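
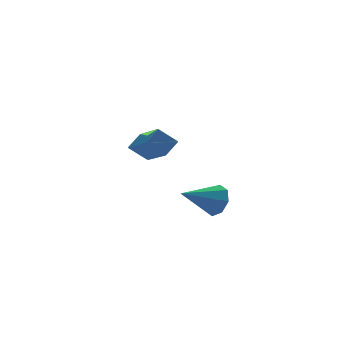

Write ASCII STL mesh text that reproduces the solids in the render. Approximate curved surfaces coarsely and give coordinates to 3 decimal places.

solid 
facet normal -0.741 0.164 0.651
outer loop
vertex -2.25 0.05 0.333
vertex -1.669 0.447 0.894
vertex -2.622 1.824 -0.537
endloop
endfacet
facet normal -0.645 -0.441 -0.624
outer loop
vertex -1.851 1.653 -1.214
vertex -2.25 0.05 0.333
vertex -2.622 1.824 -0.537
endloop
endfacet
facet normal -0.741 0.164 0.651
outer loop
vertex -2.622 1.824 -0.537
vertex -1.669 0.447 0.894
vertex -2.041 2.221 0.024
endloop
endfacet
facet normal -0.185 0.882 -0.433
outer loop
vertex -2.041 2.221 0.024
vertex -1.851 1.653 -1.214
vertex -2.622 1.824 -0.537
endloop
endfacet
facet normal 0.185 -0.882 0.433
outer loop
vertex -2.25 0.05 0.333
vertex -0.898 0.276 0.217
vertex -1.669 0.447 0.894
endloop
endfacet
facet normal -0.645 -0.441 -0.624
outer loop
vertex -1.479 -0.121 -0.344
vertex -2.25 0.05 0.333
vertex -1.851 1.653 -1.214
endloop
endfacet
facet normal 0.185 -0.882 0.433
outer loop
vertex -1.479 -0.121 -0.344
vertex -0.898 0.276 0.217
vertex -2.25 0.05 0.333
endloop
endfacet
facet normal 0.645 0.441 0.624
outer loop
vertex -1.669 0.447 0.894
vertex -0.898 0.276 0.217
vertex -2.041 2.221 0.024
endloop
endfacet
facet normal -0.185 0.882 -0.433
outer loop
vertex -1.27 2.05 -0.653
vertex -1.851 1.653 -1.214
vertex -2.041 2.221 0.024
endloop
endfacet
facet normal 0.645 0.441 0.624
outer loop
vertex -2.041 2.221 0.024
vertex -0.898 0.276 0.217
vertex -1.27 2.05 -0.653
endloop
endfacet
facet normal 0.741 -0.164 -0.651
outer loop
vertex -1.27 2.05 -0.653
vertex -1.479 -0.121 -0.344
vertex -1.851 1.653 -1.214
endloop
endfacet
facet normal 0.741 -0.164 -0.651
outer loop
vertex -0.898 0.276 0.217
vertex -1.479 -0.121 -0.344
vertex -1.27 2.05 -0.653
endloop
endfacet
facet normal 0.869 0.286 -0.403
outer loop
vertex 0.105 -3.842 -0.903
vertex -0.27 -3.57 -1.519
vertex -0.052 -3.277 -0.841
endloop
endfacet
facet normal 0.045 -0.097 0.994
outer loop
vertex 0.105 -3.842 -0.903
vertex -0.052 -3.277 -0.841
vertex -1.73 -4.05 -0.841
endloop
endfacet
facet normal 0.870 0.285 -0.403
outer loop
vertex -0.052 -3.277 -0.841
vertex -0.27 -3.57 -1.519
vertex -0.336 -2.884 -1.176
endloop
endfacet
facet normal -0.241 0.523 0.818
outer loop
vertex -0.052 -3.277 -0.841
vertex -0.336 -2.884 -1.176
vertex -1.73 -4.05 -0.841
endloop
endfacet
facet normal 0.869 0.286 -0.404
outer loop
vertex -0.336 -2.884 -1.176
vertex -0.27 -3.57 -1.519
vertex -0.582 -2.893 -1.711
endloop
endfacet
facet normal -0.583 0.771 0.255
outer loop
vertex -0.336 -2.884 -1.176
vertex -0.582 -2.893 -1.711
vertex -1.73 -4.05 -0.841
endloop
endfacet
facet normal 0.869 0.286 -0.404
outer loop
vertex -0.582 -2.893 -1.711
vertex -0.27 -3.57 -1.519
vertex -0.645 -3.299 -2.134
endloop
endfacet
facet normal -0.783 0.502 -0.366
outer loop
vertex -0.582 -2.893 -1.711
vertex -0.645 -3.299 -2.134
vertex -1.73 -4.05 -0.841
endloop
endfacet
facet normal 0.869 0.287 -0.403
outer loop
vertex -0.645 -3.299 -2.134
vertex -0.27 -3.57 -1.519
vertex -0.488 -3.863 -2.197
endloop
endfacet
facet normal -0.723 -0.125 -0.679
outer loop
vertex -0.645 -3.299 -2.134
vertex -0.488 -3.863 -2.197
vertex -1.73 -4.05 -0.841
endloop
endfacet
facet normal 0.870 0.285 -0.403
outer loop
vertex -0.488 -3.863 -2.197
vertex -0.27 -3.57 -1.519
vertex -0.204 -4.256 -1.862
endloop
endfacet
facet normal -0.437 -0.745 -0.503
outer loop
vertex -0.488 -3.863 -2.197
vertex -0.204 -4.256 -1.862
vertex -1.73 -4.05 -0.841
endloop
endfacet
facet normal 0.869 0.285 -0.404
outer loop
vertex -0.204 -4.256 -1.862
vertex -0.27 -3.57 -1.519
vertex 0.042 -4.247 -1.326
endloop
endfacet
facet normal -0.094 -0.994 0.060
outer loop
vertex -0.204 -4.256 -1.862
vertex 0.042 -4.247 -1.326
vertex -1.73 -4.05 -0.841
endloop
endfacet
facet normal 0.869 0.286 -0.403
outer loop
vertex 0.042 -4.247 -1.326
vertex -0.27 -3.57 -1.519
vertex 0.105 -3.842 -0.903
endloop
endfacet
facet normal 0.105 -0.726 0.680
outer loop
vertex 0.042 -4.247 -1.326
vertex 0.105 -3.842 -0.903
vertex -1.73 -4.05 -0.841
endloop
endfacet

endsolid


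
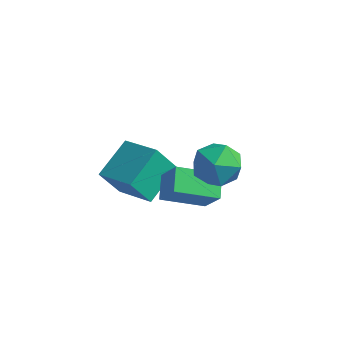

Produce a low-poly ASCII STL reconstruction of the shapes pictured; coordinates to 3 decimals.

solid 
facet normal -0.540 0.204 -0.816
outer loop
vertex 0.741 1.764 -1.992
vertex 2.311 2.942 -2.737
vertex 1.23 0.745 -2.57
endloop
endfacet
facet normal -0.748 -0.561 0.355
outer loop
vertex 2.149 0.398 -1.183
vertex 0.741 1.764 -1.992
vertex 1.23 0.745 -2.57
endloop
endfacet
facet normal -0.540 0.204 -0.816
outer loop
vertex 1.23 0.745 -2.57
vertex 2.311 2.942 -2.737
vertex 2.801 1.923 -3.316
endloop
endfacet
facet normal 0.385 -0.802 -0.456
outer loop
vertex 2.801 1.923 -3.316
vertex 2.149 0.398 -1.183
vertex 1.23 0.745 -2.57
endloop
endfacet
facet normal -0.385 0.802 0.456
outer loop
vertex 0.741 1.764 -1.992
vertex 3.23 2.595 -1.35
vertex 2.311 2.942 -2.737
endloop
endfacet
facet normal -0.748 -0.561 0.354
outer loop
vertex 1.659 1.417 -0.604
vertex 0.741 1.764 -1.992
vertex 2.149 0.398 -1.183
endloop
endfacet
facet normal -0.385 0.802 0.456
outer loop
vertex 1.659 1.417 -0.604
vertex 3.23 2.595 -1.35
vertex 0.741 1.764 -1.992
endloop
endfacet
facet normal 0.748 0.561 -0.355
outer loop
vertex 2.311 2.942 -2.737
vertex 3.23 2.595 -1.35
vertex 2.801 1.923 -3.316
endloop
endfacet
facet normal 0.386 -0.802 -0.456
outer loop
vertex 3.719 1.576 -1.928
vertex 2.149 0.398 -1.183
vertex 2.801 1.923 -3.316
endloop
endfacet
facet normal 0.748 0.560 -0.355
outer loop
vertex 2.801 1.923 -3.316
vertex 3.23 2.595 -1.35
vertex 3.719 1.576 -1.928
endloop
endfacet
facet normal 0.540 -0.204 0.816
outer loop
vertex 3.719 1.576 -1.928
vertex 1.659 1.417 -0.604
vertex 2.149 0.398 -1.183
endloop
endfacet
facet normal 0.540 -0.204 0.816
outer loop
vertex 3.23 2.595 -1.35
vertex 1.659 1.417 -0.604
vertex 3.719 1.576 -1.928
endloop
endfacet
facet normal -0.412 -0.336 0.847
outer loop
vertex -0.135 0.621 -2.108
vertex 0.051 2.551 -1.251
vertex -2.04 1.127 -2.834
endloop
endfacet
facet normal -0.088 -0.910 -0.404
outer loop
vertex -1.351 1.689 -4.249
vertex -0.135 0.621 -2.108
vertex -2.04 1.127 -2.834
endloop
endfacet
facet normal -0.413 -0.335 0.847
outer loop
vertex -2.04 1.127 -2.834
vertex 0.051 2.551 -1.251
vertex -1.853 3.058 -1.978
endloop
endfacet
facet normal -0.907 0.241 -0.346
outer loop
vertex -1.853 3.058 -1.978
vertex -1.351 1.689 -4.249
vertex -2.04 1.127 -2.834
endloop
endfacet
facet normal 0.907 -0.241 0.346
outer loop
vertex -0.135 0.621 -2.108
vertex 0.74 3.113 -2.666
vertex 0.051 2.551 -1.251
endloop
endfacet
facet normal -0.088 -0.910 -0.404
outer loop
vertex 0.553 1.182 -3.522
vertex -0.135 0.621 -2.108
vertex -1.351 1.689 -4.249
endloop
endfacet
facet normal 0.907 -0.241 0.346
outer loop
vertex 0.553 1.182 -3.522
vertex 0.74 3.113 -2.666
vertex -0.135 0.621 -2.108
endloop
endfacet
facet normal 0.088 0.910 0.404
outer loop
vertex 0.051 2.551 -1.251
vertex 0.74 3.113 -2.666
vertex -1.853 3.058 -1.978
endloop
endfacet
facet normal -0.907 0.241 -0.346
outer loop
vertex -1.165 3.619 -3.392
vertex -1.351 1.689 -4.249
vertex -1.853 3.058 -1.978
endloop
endfacet
facet normal 0.088 0.911 0.404
outer loop
vertex -1.853 3.058 -1.978
vertex 0.74 3.113 -2.666
vertex -1.165 3.619 -3.392
endloop
endfacet
facet normal 0.413 0.336 -0.847
outer loop
vertex -1.165 3.619 -3.392
vertex 0.553 1.182 -3.522
vertex -1.351 1.689 -4.249
endloop
endfacet
facet normal 0.412 0.336 -0.847
outer loop
vertex 0.74 3.113 -2.666
vertex 0.553 1.182 -3.522
vertex -1.165 3.619 -3.392
endloop
endfacet
facet normal -0.745 0.595 -0.302
outer loop
vertex 3.674 1.56 0.495
vertex 2.868 0.775 0.939
vertex 3.295 1.665 1.638
endloop
endfacet
facet normal -0.163 0.976 -0.144
outer loop
vertex 3.674 1.56 0.495
vertex 3.295 1.665 1.638
vertex 4.464 1.821 1.372
endloop
endfacet
facet normal 0.371 0.744 -0.556
outer loop
vertex 3.674 1.56 0.495
vertex 4.464 1.821 1.372
vertex 4.76 1.028 0.509
endloop
endfacet
facet normal 0.120 0.219 -0.968
outer loop
vertex 3.674 1.56 0.495
vertex 4.76 1.028 0.509
vertex 3.774 0.381 0.241
endloop
endfacet
facet normal -0.570 0.126 -0.812
outer loop
vertex 3.674 1.56 0.495
vertex 3.774 0.381 0.241
vertex 2.868 0.775 0.939
endloop
endfacet
facet normal 0.009 0.845 0.535
outer loop
vertex 4.464 1.821 1.372
vertex 3.295 1.665 1.638
vertex 4.146 1.199 2.359
endloop
endfacet
facet normal -0.933 0.227 0.280
outer loop
vertex 3.295 1.665 1.638
vertex 2.868 0.775 0.939
vertex 3.16 0.552 2.091
endloop
endfacet
facet normal -0.650 -0.531 -0.544
outer loop
vertex 2.868 0.775 0.939
vertex 3.774 0.381 0.241
vertex 3.456 -0.241 1.228
endloop
endfacet
facet normal 0.467 -0.381 -0.798
outer loop
vertex 3.774 0.381 0.241
vertex 4.76 1.028 0.509
vertex 4.625 -0.085 0.962
endloop
endfacet
facet normal 0.874 0.468 -0.131
outer loop
vertex 4.76 1.028 0.509
vertex 4.464 1.821 1.372
vertex 5.052 0.805 1.661
endloop
endfacet
facet normal -0.120 -0.219 0.968
outer loop
vertex 4.246 0.02 2.105
vertex 4.146 1.199 2.359
vertex 3.16 0.552 2.091
endloop
endfacet
facet normal -0.371 -0.744 0.556
outer loop
vertex 4.246 0.02 2.105
vertex 3.16 0.552 2.091
vertex 3.456 -0.241 1.228
endloop
endfacet
facet normal 0.163 -0.976 0.144
outer loop
vertex 4.246 0.02 2.105
vertex 3.456 -0.241 1.228
vertex 4.625 -0.085 0.962
endloop
endfacet
facet normal 0.745 -0.595 0.302
outer loop
vertex 4.246 0.02 2.105
vertex 4.625 -0.085 0.962
vertex 5.052 0.805 1.661
endloop
endfacet
facet normal 0.570 -0.126 0.812
outer loop
vertex 4.246 0.02 2.105
vertex 5.052 0.805 1.661
vertex 4.146 1.199 2.359
endloop
endfacet
facet normal -0.467 0.381 0.798
outer loop
vertex 3.16 0.552 2.091
vertex 4.146 1.199 2.359
vertex 3.295 1.665 1.638
endloop
endfacet
facet normal -0.874 -0.468 0.131
outer loop
vertex 3.456 -0.241 1.228
vertex 3.16 0.552 2.091
vertex 2.868 0.775 0.939
endloop
endfacet
facet normal -0.009 -0.845 -0.535
outer loop
vertex 4.625 -0.085 0.962
vertex 3.456 -0.241 1.228
vertex 3.774 0.381 0.241
endloop
endfacet
facet normal 0.933 -0.227 -0.280
outer loop
vertex 5.052 0.805 1.661
vertex 4.625 -0.085 0.962
vertex 4.76 1.028 0.509
endloop
endfacet
facet normal 0.650 0.531 0.544
outer loop
vertex 4.146 1.199 2.359
vertex 5.052 0.805 1.661
vertex 4.464 1.821 1.372
endloop
endfacet

endsolid


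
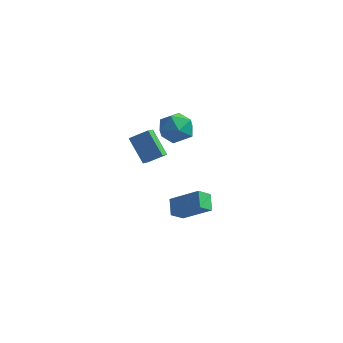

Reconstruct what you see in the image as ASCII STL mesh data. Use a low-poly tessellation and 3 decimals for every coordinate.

solid 
facet normal -0.451 -0.641 0.621
outer loop
vertex 2.635 -3.999 3.107
vertex 2.284 -3.255 3.621
vertex 1.175 -3.975 2.072
endloop
endfacet
facet normal 0.362 -0.768 -0.529
outer loop
vertex 1.576 -3.405 1.519
vertex 2.635 -3.999 3.107
vertex 1.175 -3.975 2.072
endloop
endfacet
facet normal -0.451 -0.641 0.621
outer loop
vertex 1.175 -3.975 2.072
vertex 2.284 -3.255 3.621
vertex 0.824 -3.231 2.585
endloop
endfacet
facet normal -0.816 0.013 -0.578
outer loop
vertex 0.824 -3.231 2.585
vertex 1.576 -3.405 1.519
vertex 1.175 -3.975 2.072
endloop
endfacet
facet normal 0.816 -0.014 0.578
outer loop
vertex 2.635 -3.999 3.107
vertex 2.685 -2.685 3.068
vertex 2.284 -3.255 3.621
endloop
endfacet
facet normal 0.363 -0.767 -0.529
outer loop
vertex 3.036 -3.429 2.555
vertex 2.635 -3.999 3.107
vertex 1.576 -3.405 1.519
endloop
endfacet
facet normal 0.816 -0.014 0.578
outer loop
vertex 3.036 -3.429 2.555
vertex 2.685 -2.685 3.068
vertex 2.635 -3.999 3.107
endloop
endfacet
facet normal -0.362 0.768 0.529
outer loop
vertex 2.284 -3.255 3.621
vertex 2.685 -2.685 3.068
vertex 0.824 -3.231 2.585
endloop
endfacet
facet normal -0.816 0.014 -0.578
outer loop
vertex 1.225 -2.661 2.033
vertex 1.576 -3.405 1.519
vertex 0.824 -3.231 2.585
endloop
endfacet
facet normal -0.362 0.767 0.529
outer loop
vertex 0.824 -3.231 2.585
vertex 2.685 -2.685 3.068
vertex 1.225 -2.661 2.033
endloop
endfacet
facet normal 0.451 0.641 -0.621
outer loop
vertex 1.225 -2.661 2.033
vertex 3.036 -3.429 2.555
vertex 1.576 -3.405 1.519
endloop
endfacet
facet normal 0.451 0.641 -0.621
outer loop
vertex 2.685 -2.685 3.068
vertex 3.036 -3.429 2.555
vertex 1.225 -2.661 2.033
endloop
endfacet
facet normal -0.610 0.394 0.688
outer loop
vertex -3.294 1.687 2.482
vertex -2.399 2.064 3.06
vertex -3.318 2.406 2.049
endloop
endfacet
facet normal -0.792 -0.334 -0.511
outer loop
vertex -2.281 1.736 0.88
vertex -3.294 1.687 2.482
vertex -3.318 2.406 2.049
endloop
endfacet
facet normal -0.610 0.395 0.688
outer loop
vertex -3.318 2.406 2.049
vertex -2.399 2.064 3.06
vertex -2.422 2.783 2.627
endloop
endfacet
facet normal -0.028 0.856 -0.516
outer loop
vertex -2.422 2.783 2.627
vertex -2.281 1.736 0.88
vertex -3.318 2.406 2.049
endloop
endfacet
facet normal 0.028 -0.856 0.516
outer loop
vertex -3.294 1.687 2.482
vertex -1.362 1.394 1.891
vertex -2.399 2.064 3.06
endloop
endfacet
facet normal -0.792 -0.333 -0.511
outer loop
vertex -2.258 1.017 1.313
vertex -3.294 1.687 2.482
vertex -2.281 1.736 0.88
endloop
endfacet
facet normal 0.028 -0.856 0.516
outer loop
vertex -2.258 1.017 1.313
vertex -1.362 1.394 1.891
vertex -3.294 1.687 2.482
endloop
endfacet
facet normal 0.792 0.333 0.511
outer loop
vertex -2.399 2.064 3.06
vertex -1.362 1.394 1.891
vertex -2.422 2.783 2.627
endloop
endfacet
facet normal -0.028 0.856 -0.516
outer loop
vertex -1.386 2.113 1.458
vertex -2.281 1.736 0.88
vertex -2.422 2.783 2.627
endloop
endfacet
facet normal 0.792 0.334 0.511
outer loop
vertex -2.422 2.783 2.627
vertex -1.362 1.394 1.891
vertex -1.386 2.113 1.458
endloop
endfacet
facet normal 0.610 -0.394 -0.687
outer loop
vertex -1.386 2.113 1.458
vertex -2.258 1.017 1.313
vertex -2.281 1.736 0.88
endloop
endfacet
facet normal 0.610 -0.394 -0.688
outer loop
vertex -1.362 1.394 1.891
vertex -2.258 1.017 1.313
vertex -1.386 2.113 1.458
endloop
endfacet
facet normal 0.135 0.360 0.923
outer loop
vertex -1.562 4.268 3.143
vertex -1.647 3.286 3.538
vertex -0.696 3.662 3.252
endloop
endfacet
facet normal 0.477 0.760 0.441
outer loop
vertex -1.562 4.268 3.143
vertex -0.696 3.662 3.252
vertex -0.826 4.251 2.377
endloop
endfacet
facet normal -0.006 1.000 -0.028
outer loop
vertex -1.562 4.268 3.143
vertex -0.826 4.251 2.377
vertex -1.857 4.238 2.123
endloop
endfacet
facet normal -0.645 0.747 0.164
outer loop
vertex -1.562 4.268 3.143
vertex -1.857 4.238 2.123
vertex -2.364 3.642 2.841
endloop
endfacet
facet normal -0.557 0.351 0.753
outer loop
vertex -1.562 4.268 3.143
vertex -2.364 3.642 2.841
vertex -1.647 3.286 3.538
endloop
endfacet
facet normal 0.936 0.341 0.091
outer loop
vertex -0.826 4.251 2.377
vertex -0.696 3.662 3.252
vertex -0.456 3.258 2.299
endloop
endfacet
facet normal 0.383 -0.307 0.871
outer loop
vertex -0.696 3.662 3.252
vertex -1.647 3.286 3.538
vertex -0.963 2.662 3.017
endloop
endfacet
facet normal -0.737 -0.321 0.594
outer loop
vertex -1.647 3.286 3.538
vertex -2.364 3.642 2.841
vertex -1.994 2.649 2.763
endloop
endfacet
facet normal -0.879 0.318 -0.356
outer loop
vertex -2.364 3.642 2.841
vertex -1.857 4.238 2.123
vertex -2.124 3.238 1.888
endloop
endfacet
facet normal 0.155 0.728 -0.668
outer loop
vertex -1.857 4.238 2.123
vertex -0.826 4.251 2.377
vertex -1.173 3.614 1.602
endloop
endfacet
facet normal 0.645 -0.747 -0.164
outer loop
vertex -1.258 2.632 1.997
vertex -0.456 3.258 2.299
vertex -0.963 2.662 3.017
endloop
endfacet
facet normal 0.006 -1.000 0.028
outer loop
vertex -1.258 2.632 1.997
vertex -0.963 2.662 3.017
vertex -1.994 2.649 2.763
endloop
endfacet
facet normal -0.477 -0.760 -0.441
outer loop
vertex -1.258 2.632 1.997
vertex -1.994 2.649 2.763
vertex -2.124 3.238 1.888
endloop
endfacet
facet normal -0.135 -0.360 -0.923
outer loop
vertex -1.258 2.632 1.997
vertex -2.124 3.238 1.888
vertex -1.173 3.614 1.602
endloop
endfacet
facet normal 0.557 -0.351 -0.753
outer loop
vertex -1.258 2.632 1.997
vertex -1.173 3.614 1.602
vertex -0.456 3.258 2.299
endloop
endfacet
facet normal 0.879 -0.318 0.356
outer loop
vertex -0.963 2.662 3.017
vertex -0.456 3.258 2.299
vertex -0.696 3.662 3.252
endloop
endfacet
facet normal -0.155 -0.728 0.668
outer loop
vertex -1.994 2.649 2.763
vertex -0.963 2.662 3.017
vertex -1.647 3.286 3.538
endloop
endfacet
facet normal -0.936 -0.341 -0.091
outer loop
vertex -2.124 3.238 1.888
vertex -1.994 2.649 2.763
vertex -2.364 3.642 2.841
endloop
endfacet
facet normal -0.383 0.307 -0.871
outer loop
vertex -1.173 3.614 1.602
vertex -2.124 3.238 1.888
vertex -1.857 4.238 2.123
endloop
endfacet
facet normal 0.737 0.321 -0.594
outer loop
vertex -0.456 3.258 2.299
vertex -1.173 3.614 1.602
vertex -0.826 4.251 2.377
endloop
endfacet

endsolid


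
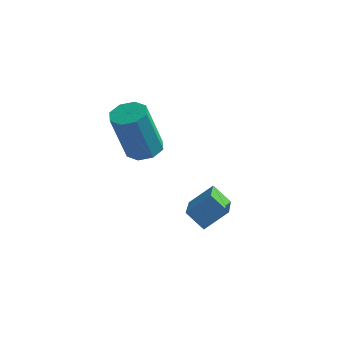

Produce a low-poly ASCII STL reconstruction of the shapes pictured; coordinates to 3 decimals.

solid 
facet normal 0.166 0.257 -0.952
outer loop
vertex -3.029 4.277 -0.056
vertex -3.457 3.779 -0.265
vertex -3.528 4.444 -0.098
endloop
endfacet
facet normal 0.281 0.913 0.295
outer loop
vertex -3.029 4.277 -0.056
vertex -3.528 4.444 -0.098
vertex -3.374 3.74 1.934
endloop
endfacet
facet normal 0.280 0.913 0.295
outer loop
vertex -3.374 3.74 1.934
vertex -3.528 4.444 -0.098
vertex -3.874 3.907 1.892
endloop
endfacet
facet normal -0.166 -0.256 0.952
outer loop
vertex -3.374 3.74 1.934
vertex -3.874 3.907 1.892
vertex -3.803 3.241 1.725
endloop
endfacet
facet normal 0.164 0.257 -0.952
outer loop
vertex -3.528 4.444 -0.098
vertex -3.457 3.779 -0.265
vertex -3.986 4.221 -0.237
endloop
endfacet
facet normal -0.470 0.869 0.153
outer loop
vertex -3.528 4.444 -0.098
vertex -3.986 4.221 -0.237
vertex -3.874 3.907 1.892
endloop
endfacet
facet normal -0.470 0.869 0.153
outer loop
vertex -3.874 3.907 1.892
vertex -3.986 4.221 -0.237
vertex -4.332 3.684 1.753
endloop
endfacet
facet normal -0.164 -0.256 0.953
outer loop
vertex -3.874 3.907 1.892
vertex -4.332 3.684 1.753
vertex -3.803 3.241 1.725
endloop
endfacet
facet normal 0.165 0.258 -0.952
outer loop
vertex -3.986 4.221 -0.237
vertex -3.457 3.779 -0.265
vertex -4.134 3.739 -0.393
endloop
endfacet
facet normal -0.945 0.316 -0.079
outer loop
vertex -3.986 4.221 -0.237
vertex -4.134 3.739 -0.393
vertex -4.332 3.684 1.753
endloop
endfacet
facet normal -0.945 0.316 -0.079
outer loop
vertex -4.332 3.684 1.753
vertex -4.134 3.739 -0.393
vertex -4.48 3.202 1.597
endloop
endfacet
facet normal -0.165 -0.257 0.952
outer loop
vertex -4.332 3.684 1.753
vertex -4.48 3.202 1.597
vertex -3.803 3.241 1.725
endloop
endfacet
facet normal 0.165 0.257 -0.952
outer loop
vertex -4.134 3.739 -0.393
vertex -3.457 3.779 -0.265
vertex -3.886 3.28 -0.474
endloop
endfacet
facet normal -0.867 -0.422 -0.265
outer loop
vertex -4.134 3.739 -0.393
vertex -3.886 3.28 -0.474
vertex -4.48 3.202 1.597
endloop
endfacet
facet normal -0.866 -0.423 -0.264
outer loop
vertex -4.48 3.202 1.597
vertex -3.886 3.28 -0.474
vertex -4.231 2.743 1.516
endloop
endfacet
facet normal -0.165 -0.258 0.952
outer loop
vertex -4.48 3.202 1.597
vertex -4.231 2.743 1.516
vertex -3.803 3.241 1.725
endloop
endfacet
facet normal 0.166 0.256 -0.952
outer loop
vertex -3.886 3.28 -0.474
vertex -3.457 3.779 -0.265
vertex -3.386 3.113 -0.432
endloop
endfacet
facet normal -0.280 -0.913 -0.295
outer loop
vertex -3.886 3.28 -0.474
vertex -3.386 3.113 -0.432
vertex -4.231 2.743 1.516
endloop
endfacet
facet normal -0.281 -0.913 -0.295
outer loop
vertex -4.231 2.743 1.516
vertex -3.386 3.113 -0.432
vertex -3.732 2.576 1.558
endloop
endfacet
facet normal -0.166 -0.257 0.952
outer loop
vertex -4.231 2.743 1.516
vertex -3.732 2.576 1.558
vertex -3.803 3.241 1.725
endloop
endfacet
facet normal 0.164 0.256 -0.953
outer loop
vertex -3.386 3.113 -0.432
vertex -3.457 3.779 -0.265
vertex -2.928 3.336 -0.293
endloop
endfacet
facet normal 0.470 -0.869 -0.153
outer loop
vertex -3.386 3.113 -0.432
vertex -2.928 3.336 -0.293
vertex -3.732 2.576 1.558
endloop
endfacet
facet normal 0.470 -0.869 -0.153
outer loop
vertex -3.732 2.576 1.558
vertex -2.928 3.336 -0.293
vertex -3.274 2.799 1.697
endloop
endfacet
facet normal -0.164 -0.257 0.952
outer loop
vertex -3.732 2.576 1.558
vertex -3.274 2.799 1.697
vertex -3.803 3.241 1.725
endloop
endfacet
facet normal 0.165 0.257 -0.952
outer loop
vertex -2.928 3.336 -0.293
vertex -3.457 3.779 -0.265
vertex -2.78 3.818 -0.137
endloop
endfacet
facet normal 0.945 -0.316 0.079
outer loop
vertex -2.928 3.336 -0.293
vertex -2.78 3.818 -0.137
vertex -3.274 2.799 1.697
endloop
endfacet
facet normal 0.945 -0.316 0.079
outer loop
vertex -3.274 2.799 1.697
vertex -2.78 3.818 -0.137
vertex -3.126 3.281 1.853
endloop
endfacet
facet normal -0.165 -0.258 0.952
outer loop
vertex -3.274 2.799 1.697
vertex -3.126 3.281 1.853
vertex -3.803 3.241 1.725
endloop
endfacet
facet normal 0.165 0.258 -0.952
outer loop
vertex -2.78 3.818 -0.137
vertex -3.457 3.779 -0.265
vertex -3.029 4.277 -0.056
endloop
endfacet
facet normal 0.866 0.423 0.265
outer loop
vertex -2.78 3.818 -0.137
vertex -3.029 4.277 -0.056
vertex -3.126 3.281 1.853
endloop
endfacet
facet normal 0.867 0.422 0.264
outer loop
vertex -3.126 3.281 1.853
vertex -3.029 4.277 -0.056
vertex -3.374 3.74 1.934
endloop
endfacet
facet normal -0.165 -0.257 0.952
outer loop
vertex -3.126 3.281 1.853
vertex -3.374 3.74 1.934
vertex -3.803 3.241 1.725
endloop
endfacet
facet normal -0.737 0.022 0.676
outer loop
vertex -1.488 2.849 -2.36
vertex -0.828 3.423 -1.66
vertex -2.15 4.557 -3.138
endloop
endfacet
facet normal -0.589 -0.513 -0.625
outer loop
vertex -1.472 4.537 -3.76
vertex -1.488 2.849 -2.36
vertex -2.15 4.557 -3.138
endloop
endfacet
facet normal -0.737 0.022 0.676
outer loop
vertex -2.15 4.557 -3.138
vertex -0.828 3.423 -1.66
vertex -1.49 5.131 -2.438
endloop
endfacet
facet normal -0.333 0.858 -0.390
outer loop
vertex -1.49 5.131 -2.438
vertex -1.472 4.537 -3.76
vertex -2.15 4.557 -3.138
endloop
endfacet
facet normal 0.333 -0.858 0.390
outer loop
vertex -1.488 2.849 -2.36
vertex -0.15 3.403 -2.282
vertex -0.828 3.423 -1.66
endloop
endfacet
facet normal -0.589 -0.513 -0.625
outer loop
vertex -0.81 2.829 -2.982
vertex -1.488 2.849 -2.36
vertex -1.472 4.537 -3.76
endloop
endfacet
facet normal 0.333 -0.858 0.390
outer loop
vertex -0.81 2.829 -2.982
vertex -0.15 3.403 -2.282
vertex -1.488 2.849 -2.36
endloop
endfacet
facet normal 0.589 0.513 0.625
outer loop
vertex -0.828 3.423 -1.66
vertex -0.15 3.403 -2.282
vertex -1.49 5.131 -2.438
endloop
endfacet
facet normal -0.333 0.858 -0.390
outer loop
vertex -0.812 5.111 -3.06
vertex -1.472 4.537 -3.76
vertex -1.49 5.131 -2.438
endloop
endfacet
facet normal 0.589 0.513 0.625
outer loop
vertex -1.49 5.131 -2.438
vertex -0.15 3.403 -2.282
vertex -0.812 5.111 -3.06
endloop
endfacet
facet normal 0.737 -0.022 -0.676
outer loop
vertex -0.812 5.111 -3.06
vertex -0.81 2.829 -2.982
vertex -1.472 4.537 -3.76
endloop
endfacet
facet normal 0.737 -0.022 -0.676
outer loop
vertex -0.15 3.403 -2.282
vertex -0.81 2.829 -2.982
vertex -0.812 5.111 -3.06
endloop
endfacet

endsolid


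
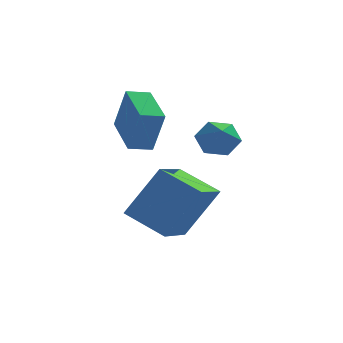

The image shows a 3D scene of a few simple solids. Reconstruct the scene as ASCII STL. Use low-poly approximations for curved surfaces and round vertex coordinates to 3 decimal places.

solid 
facet normal -0.526 -0.113 -0.843
outer loop
vertex -1.204 -0.324 -3.614
vertex -0.535 1.313 -4.252
vertex 0.078 -1.118 -4.308
endloop
endfacet
facet normal -0.356 -0.871 0.339
outer loop
vertex 1.215 -0.873 -2.488
vertex -1.204 -0.324 -3.614
vertex 0.078 -1.118 -4.308
endloop
endfacet
facet normal -0.526 -0.113 -0.843
outer loop
vertex 0.078 -1.118 -4.308
vertex -0.535 1.313 -4.252
vertex 0.747 0.519 -4.946
endloop
endfacet
facet normal 0.772 -0.478 -0.418
outer loop
vertex 0.747 0.519 -4.946
vertex 1.215 -0.873 -2.488
vertex 0.078 -1.118 -4.308
endloop
endfacet
facet normal -0.772 0.478 0.418
outer loop
vertex -1.204 -0.324 -3.614
vertex 0.602 1.558 -2.432
vertex -0.535 1.313 -4.252
endloop
endfacet
facet normal -0.356 -0.871 0.339
outer loop
vertex -0.067 -0.079 -1.794
vertex -1.204 -0.324 -3.614
vertex 1.215 -0.873 -2.488
endloop
endfacet
facet normal -0.772 0.478 0.418
outer loop
vertex -0.067 -0.079 -1.794
vertex 0.602 1.558 -2.432
vertex -1.204 -0.324 -3.614
endloop
endfacet
facet normal 0.356 0.871 -0.339
outer loop
vertex -0.535 1.313 -4.252
vertex 0.602 1.558 -2.432
vertex 0.747 0.519 -4.946
endloop
endfacet
facet normal 0.772 -0.478 -0.418
outer loop
vertex 1.884 0.764 -3.126
vertex 1.215 -0.873 -2.488
vertex 0.747 0.519 -4.946
endloop
endfacet
facet normal 0.356 0.871 -0.339
outer loop
vertex 0.747 0.519 -4.946
vertex 0.602 1.558 -2.432
vertex 1.884 0.764 -3.126
endloop
endfacet
facet normal 0.526 0.113 0.843
outer loop
vertex 1.884 0.764 -3.126
vertex -0.067 -0.079 -1.794
vertex 1.215 -0.873 -2.488
endloop
endfacet
facet normal 0.526 0.113 0.843
outer loop
vertex 0.602 1.558 -2.432
vertex -0.067 -0.079 -1.794
vertex 1.884 0.764 -3.126
endloop
endfacet
facet normal -0.057 0.847 -0.529
outer loop
vertex 2.053 -0.468 -1.06
vertex 1.761 -0.116 -0.465
vertex 2.504 -0.129 -0.566
endloop
endfacet
facet normal 0.745 -0.615 -0.258
outer loop
vertex 2.053 -0.468 -1.06
vertex 2.504 -0.129 -0.566
vertex 1.839 -1.284 0.265
endloop
endfacet
facet normal -0.057 0.847 -0.529
outer loop
vertex 2.504 -0.129 -0.566
vertex 1.761 -0.116 -0.465
vertex 2.213 0.223 0.029
endloop
endfacet
facet normal 0.856 -0.134 0.498
outer loop
vertex 2.504 -0.129 -0.566
vertex 2.213 0.223 0.029
vertex 1.839 -1.284 0.265
endloop
endfacet
facet normal -0.056 0.847 -0.529
outer loop
vertex 2.213 0.223 0.029
vertex 1.761 -0.116 -0.465
vertex 1.47 0.236 0.129
endloop
endfacet
facet normal 0.134 0.121 0.984
outer loop
vertex 2.213 0.223 0.029
vertex 1.47 0.236 0.129
vertex 1.839 -1.284 0.265
endloop
endfacet
facet normal -0.055 0.847 -0.529
outer loop
vertex 1.47 0.236 0.129
vertex 1.761 -0.116 -0.465
vertex 1.018 -0.102 -0.365
endloop
endfacet
facet normal -0.697 -0.106 0.710
outer loop
vertex 1.47 0.236 0.129
vertex 1.018 -0.102 -0.365
vertex 1.839 -1.284 0.265
endloop
endfacet
facet normal -0.055 0.846 -0.530
outer loop
vertex 1.018 -0.102 -0.365
vertex 1.761 -0.116 -0.465
vertex 1.31 -0.455 -0.959
endloop
endfacet
facet normal -0.808 -0.587 -0.048
outer loop
vertex 1.018 -0.102 -0.365
vertex 1.31 -0.455 -0.959
vertex 1.839 -1.284 0.265
endloop
endfacet
facet normal -0.057 0.847 -0.529
outer loop
vertex 1.31 -0.455 -0.959
vertex 1.761 -0.116 -0.465
vertex 2.053 -0.468 -1.06
endloop
endfacet
facet normal -0.087 -0.842 -0.533
outer loop
vertex 1.31 -0.455 -0.959
vertex 2.053 -0.468 -1.06
vertex 1.839 -1.284 0.265
endloop
endfacet
facet normal -0.938 -0.302 0.172
outer loop
vertex -0.679 1.582 -0.029
vertex -1.152 3.334 0.463
vertex -1.084 1.924 -1.634
endloop
endfacet
facet normal 0.251 -0.932 -0.262
outer loop
vertex -0.268 2.186 -1.783
vertex -0.679 1.582 -0.029
vertex -1.084 1.924 -1.634
endloop
endfacet
facet normal -0.938 -0.302 0.172
outer loop
vertex -1.084 1.924 -1.634
vertex -1.152 3.334 0.463
vertex -1.557 3.676 -1.141
endloop
endfacet
facet normal -0.239 0.203 -0.950
outer loop
vertex -1.557 3.676 -1.141
vertex -0.268 2.186 -1.783
vertex -1.084 1.924 -1.634
endloop
endfacet
facet normal 0.238 -0.202 0.950
outer loop
vertex -0.679 1.582 -0.029
vertex -0.336 3.596 0.314
vertex -1.152 3.334 0.463
endloop
endfacet
facet normal 0.251 -0.932 -0.262
outer loop
vertex 0.137 1.844 -0.179
vertex -0.679 1.582 -0.029
vertex -0.268 2.186 -1.783
endloop
endfacet
facet normal 0.240 -0.203 0.950
outer loop
vertex 0.137 1.844 -0.179
vertex -0.336 3.596 0.314
vertex -0.679 1.582 -0.029
endloop
endfacet
facet normal -0.251 0.932 0.262
outer loop
vertex -1.152 3.334 0.463
vertex -0.336 3.596 0.314
vertex -1.557 3.676 -1.141
endloop
endfacet
facet normal -0.239 0.202 -0.950
outer loop
vertex -0.741 3.938 -1.291
vertex -0.268 2.186 -1.783
vertex -1.557 3.676 -1.141
endloop
endfacet
facet normal -0.251 0.932 0.262
outer loop
vertex -1.557 3.676 -1.141
vertex -0.336 3.596 0.314
vertex -0.741 3.938 -1.291
endloop
endfacet
facet normal 0.938 0.302 -0.172
outer loop
vertex -0.741 3.938 -1.291
vertex 0.137 1.844 -0.179
vertex -0.268 2.186 -1.783
endloop
endfacet
facet normal 0.938 0.302 -0.172
outer loop
vertex -0.336 3.596 0.314
vertex 0.137 1.844 -0.179
vertex -0.741 3.938 -1.291
endloop
endfacet

endsolid


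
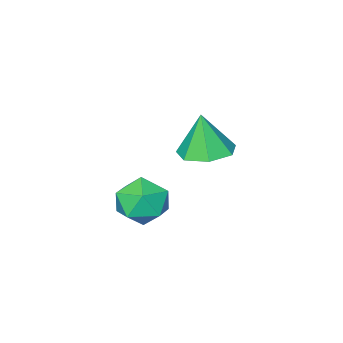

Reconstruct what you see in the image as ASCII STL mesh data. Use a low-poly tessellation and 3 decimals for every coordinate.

solid 
facet normal -0.028 0.158 -0.987
outer loop
vertex 1.785 -1.743 -0.539
vertex 0.951 -1.843 -0.531
vertex 1.395 -1.137 -0.431
endloop
endfacet
facet normal 0.751 0.388 0.533
outer loop
vertex 1.785 -1.743 -0.539
vertex 1.395 -1.137 -0.431
vertex 0.989 -2.057 0.811
endloop
endfacet
facet normal -0.027 0.157 -0.987
outer loop
vertex 1.395 -1.137 -0.431
vertex 0.951 -1.843 -0.531
vertex 0.671 -1.062 -0.399
endloop
endfacet
facet normal 0.108 0.782 0.614
outer loop
vertex 1.395 -1.137 -0.431
vertex 0.671 -1.062 -0.399
vertex 0.989 -2.057 0.811
endloop
endfacet
facet normal -0.028 0.157 -0.987
outer loop
vertex 0.671 -1.062 -0.399
vertex 0.951 -1.843 -0.531
vertex 0.158 -1.576 -0.466
endloop
endfacet
facet normal -0.607 0.528 0.594
outer loop
vertex 0.671 -1.062 -0.399
vertex 0.158 -1.576 -0.466
vertex 0.989 -2.057 0.811
endloop
endfacet
facet normal -0.028 0.158 -0.987
outer loop
vertex 0.158 -1.576 -0.466
vertex 0.951 -1.843 -0.531
vertex 0.242 -2.29 -0.583
endloop
endfacet
facet normal -0.854 -0.180 0.488
outer loop
vertex 0.158 -1.576 -0.466
vertex 0.242 -2.29 -0.583
vertex 0.989 -2.057 0.811
endloop
endfacet
facet normal -0.027 0.157 -0.987
outer loop
vertex 0.242 -2.29 -0.583
vertex 0.951 -1.843 -0.531
vertex 0.86 -2.668 -0.66
endloop
endfacet
facet normal -0.449 -0.811 0.376
outer loop
vertex 0.242 -2.29 -0.583
vertex 0.86 -2.668 -0.66
vertex 0.989 -2.057 0.811
endloop
endfacet
facet normal -0.028 0.157 -0.987
outer loop
vertex 0.86 -2.668 -0.66
vertex 0.951 -1.843 -0.531
vertex 1.547 -2.425 -0.641
endloop
endfacet
facet normal 0.305 -0.889 0.342
outer loop
vertex 0.86 -2.668 -0.66
vertex 1.547 -2.425 -0.641
vertex 0.989 -2.057 0.811
endloop
endfacet
facet normal -0.028 0.158 -0.987
outer loop
vertex 1.547 -2.425 -0.641
vertex 0.951 -1.843 -0.531
vertex 1.785 -1.743 -0.539
endloop
endfacet
facet normal 0.839 -0.355 0.412
outer loop
vertex 1.547 -2.425 -0.641
vertex 1.785 -1.743 -0.539
vertex 0.989 -2.057 0.811
endloop
endfacet
facet normal -0.712 -0.067 0.699
outer loop
vertex 3.369 -0.257 -0.331
vertex 3.178 -1.02 -0.598
vertex 3.751 -0.918 -0.005
endloop
endfacet
facet normal -0.178 0.351 0.919
outer loop
vertex 3.369 -0.257 -0.331
vertex 3.751 -0.918 -0.005
vertex 4.186 -0.234 -0.182
endloop
endfacet
facet normal -0.107 0.886 0.452
outer loop
vertex 3.369 -0.257 -0.331
vertex 4.186 -0.234 -0.182
vertex 3.883 0.088 -0.885
endloop
endfacet
facet normal -0.598 0.799 -0.058
outer loop
vertex 3.369 -0.257 -0.331
vertex 3.883 0.088 -0.885
vertex 3.26 -0.397 -1.142
endloop
endfacet
facet normal -0.973 0.211 0.094
outer loop
vertex 3.369 -0.257 -0.331
vertex 3.26 -0.397 -1.142
vertex 3.178 -1.02 -0.598
endloop
endfacet
facet normal 0.424 -0.035 0.905
outer loop
vertex 4.186 -0.234 -0.182
vertex 3.751 -0.918 -0.005
vertex 4.5 -0.983 -0.358
endloop
endfacet
facet normal -0.442 -0.710 0.549
outer loop
vertex 3.751 -0.918 -0.005
vertex 3.178 -1.02 -0.598
vertex 3.877 -1.468 -0.615
endloop
endfacet
facet normal -0.864 -0.261 -0.430
outer loop
vertex 3.178 -1.02 -0.598
vertex 3.26 -0.397 -1.142
vertex 3.574 -1.146 -1.318
endloop
endfacet
facet normal -0.259 0.690 -0.676
outer loop
vertex 3.26 -0.397 -1.142
vertex 3.883 0.088 -0.885
vertex 4.009 -0.462 -1.495
endloop
endfacet
facet normal 0.536 0.831 0.149
outer loop
vertex 3.883 0.088 -0.885
vertex 4.186 -0.234 -0.182
vertex 4.582 -0.36 -0.902
endloop
endfacet
facet normal 0.598 -0.799 0.058
outer loop
vertex 4.391 -1.123 -1.169
vertex 4.5 -0.983 -0.358
vertex 3.877 -1.468 -0.615
endloop
endfacet
facet normal 0.107 -0.886 -0.452
outer loop
vertex 4.391 -1.123 -1.169
vertex 3.877 -1.468 -0.615
vertex 3.574 -1.146 -1.318
endloop
endfacet
facet normal 0.178 -0.351 -0.919
outer loop
vertex 4.391 -1.123 -1.169
vertex 3.574 -1.146 -1.318
vertex 4.009 -0.462 -1.495
endloop
endfacet
facet normal 0.712 0.067 -0.699
outer loop
vertex 4.391 -1.123 -1.169
vertex 4.009 -0.462 -1.495
vertex 4.582 -0.36 -0.902
endloop
endfacet
facet normal 0.973 -0.211 -0.094
outer loop
vertex 4.391 -1.123 -1.169
vertex 4.582 -0.36 -0.902
vertex 4.5 -0.983 -0.358
endloop
endfacet
facet normal 0.259 -0.690 0.676
outer loop
vertex 3.877 -1.468 -0.615
vertex 4.5 -0.983 -0.358
vertex 3.751 -0.918 -0.005
endloop
endfacet
facet normal -0.536 -0.831 -0.149
outer loop
vertex 3.574 -1.146 -1.318
vertex 3.877 -1.468 -0.615
vertex 3.178 -1.02 -0.598
endloop
endfacet
facet normal -0.424 0.035 -0.905
outer loop
vertex 4.009 -0.462 -1.495
vertex 3.574 -1.146 -1.318
vertex 3.26 -0.397 -1.142
endloop
endfacet
facet normal 0.442 0.710 -0.549
outer loop
vertex 4.582 -0.36 -0.902
vertex 4.009 -0.462 -1.495
vertex 3.883 0.088 -0.885
endloop
endfacet
facet normal 0.864 0.261 0.430
outer loop
vertex 4.5 -0.983 -0.358
vertex 4.582 -0.36 -0.902
vertex 4.186 -0.234 -0.182
endloop
endfacet

endsolid


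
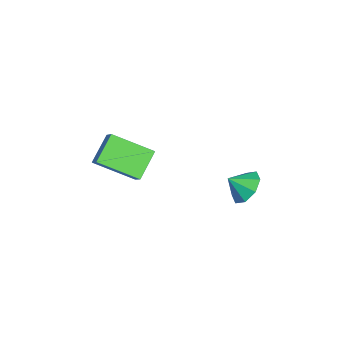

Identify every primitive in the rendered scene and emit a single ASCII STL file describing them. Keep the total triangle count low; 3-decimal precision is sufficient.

solid 
facet normal -0.688 -0.176 -0.704
outer loop
vertex 2.788 -1.965 0.279
vertex 1.766 -1.32 1.117
vertex 3.203 -0.211 -0.564
endloop
endfacet
facet normal 0.694 -0.439 -0.571
outer loop
vertex 3.954 -0.02 0.203
vertex 2.788 -1.965 0.279
vertex 3.203 -0.211 -0.564
endloop
endfacet
facet normal -0.688 -0.175 -0.704
outer loop
vertex 3.203 -0.211 -0.564
vertex 1.766 -1.32 1.117
vertex 2.182 0.434 0.274
endloop
endfacet
facet normal 0.209 0.881 -0.424
outer loop
vertex 2.182 0.434 0.274
vertex 3.954 -0.02 0.203
vertex 3.203 -0.211 -0.564
endloop
endfacet
facet normal -0.209 -0.881 0.424
outer loop
vertex 2.788 -1.965 0.279
vertex 2.517 -1.129 1.884
vertex 1.766 -1.32 1.117
endloop
endfacet
facet normal 0.695 -0.439 -0.570
outer loop
vertex 3.538 -1.774 1.046
vertex 2.788 -1.965 0.279
vertex 3.954 -0.02 0.203
endloop
endfacet
facet normal -0.209 -0.881 0.424
outer loop
vertex 3.538 -1.774 1.046
vertex 2.517 -1.129 1.884
vertex 2.788 -1.965 0.279
endloop
endfacet
facet normal -0.694 0.439 0.570
outer loop
vertex 1.766 -1.32 1.117
vertex 2.517 -1.129 1.884
vertex 2.182 0.434 0.274
endloop
endfacet
facet normal 0.209 0.881 -0.424
outer loop
vertex 2.932 0.625 1.041
vertex 3.954 -0.02 0.203
vertex 2.182 0.434 0.274
endloop
endfacet
facet normal -0.695 0.438 0.570
outer loop
vertex 2.182 0.434 0.274
vertex 2.517 -1.129 1.884
vertex 2.932 0.625 1.041
endloop
endfacet
facet normal 0.688 0.175 0.704
outer loop
vertex 2.932 0.625 1.041
vertex 3.538 -1.774 1.046
vertex 3.954 -0.02 0.203
endloop
endfacet
facet normal 0.688 0.175 0.704
outer loop
vertex 2.517 -1.129 1.884
vertex 3.538 -1.774 1.046
vertex 2.932 0.625 1.041
endloop
endfacet
facet normal 0.016 0.765 -0.644
outer loop
vertex 3.872 4.697 -1.009
vertex 3.148 4.373 -1.412
vertex 3.294 4.936 -0.739
endloop
endfacet
facet normal 0.399 -0.069 0.914
outer loop
vertex 3.872 4.697 -1.009
vertex 3.294 4.936 -0.739
vertex 3.132 3.607 -0.768
endloop
endfacet
facet normal 0.015 0.765 -0.644
outer loop
vertex 3.294 4.936 -0.739
vertex 3.148 4.373 -1.412
vertex 2.631 4.845 -0.863
endloop
endfacet
facet normal -0.184 0.001 0.983
outer loop
vertex 3.294 4.936 -0.739
vertex 2.631 4.845 -0.863
vertex 3.132 3.607 -0.768
endloop
endfacet
facet normal 0.015 0.765 -0.644
outer loop
vertex 2.631 4.845 -0.863
vertex 3.148 4.373 -1.412
vertex 2.27 4.477 -1.309
endloop
endfacet
facet normal -0.665 -0.214 0.715
outer loop
vertex 2.631 4.845 -0.863
vertex 2.27 4.477 -1.309
vertex 3.132 3.607 -0.768
endloop
endfacet
facet normal 0.015 0.765 -0.644
outer loop
vertex 2.27 4.477 -1.309
vertex 3.148 4.373 -1.412
vertex 2.424 4.048 -1.815
endloop
endfacet
facet normal -0.762 -0.589 0.267
outer loop
vertex 2.27 4.477 -1.309
vertex 2.424 4.048 -1.815
vertex 3.132 3.607 -0.768
endloop
endfacet
facet normal 0.015 0.765 -0.644
outer loop
vertex 2.424 4.048 -1.815
vertex 3.148 4.373 -1.412
vertex 3.001 3.809 -2.085
endloop
endfacet
facet normal -0.419 -0.903 -0.097
outer loop
vertex 2.424 4.048 -1.815
vertex 3.001 3.809 -2.085
vertex 3.132 3.607 -0.768
endloop
endfacet
facet normal 0.016 0.765 -0.644
outer loop
vertex 3.001 3.809 -2.085
vertex 3.148 4.373 -1.412
vertex 3.665 3.9 -1.961
endloop
endfacet
facet normal 0.164 -0.972 -0.165
outer loop
vertex 3.001 3.809 -2.085
vertex 3.665 3.9 -1.961
vertex 3.132 3.607 -0.768
endloop
endfacet
facet normal 0.016 0.765 -0.644
outer loop
vertex 3.665 3.9 -1.961
vertex 3.148 4.373 -1.412
vertex 4.026 4.268 -1.515
endloop
endfacet
facet normal 0.645 -0.757 0.102
outer loop
vertex 3.665 3.9 -1.961
vertex 4.026 4.268 -1.515
vertex 3.132 3.607 -0.768
endloop
endfacet
facet normal 0.016 0.765 -0.644
outer loop
vertex 4.026 4.268 -1.515
vertex 3.148 4.373 -1.412
vertex 3.872 4.697 -1.009
endloop
endfacet
facet normal 0.742 -0.382 0.550
outer loop
vertex 4.026 4.268 -1.515
vertex 3.872 4.697 -1.009
vertex 3.132 3.607 -0.768
endloop
endfacet

endsolid


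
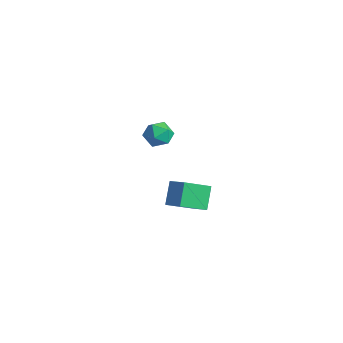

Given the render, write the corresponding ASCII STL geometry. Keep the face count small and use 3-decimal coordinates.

solid 
facet normal 0.097 0.240 0.966
outer loop
vertex 1.84 -3.055 4.404
vertex 1.987 -3.955 4.613
vertex 2.71 -3.399 4.402
endloop
endfacet
facet normal 0.309 0.779 0.546
outer loop
vertex 1.84 -3.055 4.404
vertex 2.71 -3.399 4.402
vertex 2.437 -2.815 3.724
endloop
endfacet
facet normal -0.239 0.962 0.130
outer loop
vertex 1.84 -3.055 4.404
vertex 2.437 -2.815 3.724
vertex 1.545 -3.009 3.517
endloop
endfacet
facet normal -0.791 0.539 0.291
outer loop
vertex 1.84 -3.055 4.404
vertex 1.545 -3.009 3.517
vertex 1.267 -3.713 4.066
endloop
endfacet
facet normal -0.582 0.092 0.808
outer loop
vertex 1.84 -3.055 4.404
vertex 1.267 -3.713 4.066
vertex 1.987 -3.955 4.613
endloop
endfacet
facet normal 0.834 0.537 0.127
outer loop
vertex 2.437 -2.815 3.724
vertex 2.71 -3.399 4.402
vertex 2.953 -3.567 3.514
endloop
endfacet
facet normal 0.491 -0.333 0.805
outer loop
vertex 2.71 -3.399 4.402
vertex 1.987 -3.955 4.613
vertex 2.675 -4.271 4.063
endloop
endfacet
facet normal -0.609 -0.572 0.549
outer loop
vertex 1.987 -3.955 4.613
vertex 1.267 -3.713 4.066
vertex 1.783 -4.465 3.856
endloop
endfacet
facet normal -0.946 0.150 -0.287
outer loop
vertex 1.267 -3.713 4.066
vertex 1.545 -3.009 3.517
vertex 1.51 -3.881 3.178
endloop
endfacet
facet normal -0.054 0.835 -0.548
outer loop
vertex 1.545 -3.009 3.517
vertex 2.437 -2.815 3.724
vertex 2.233 -3.325 2.967
endloop
endfacet
facet normal 0.791 -0.539 -0.291
outer loop
vertex 2.38 -4.225 3.176
vertex 2.953 -3.567 3.514
vertex 2.675 -4.271 4.063
endloop
endfacet
facet normal 0.239 -0.962 -0.130
outer loop
vertex 2.38 -4.225 3.176
vertex 2.675 -4.271 4.063
vertex 1.783 -4.465 3.856
endloop
endfacet
facet normal -0.309 -0.779 -0.546
outer loop
vertex 2.38 -4.225 3.176
vertex 1.783 -4.465 3.856
vertex 1.51 -3.881 3.178
endloop
endfacet
facet normal -0.097 -0.240 -0.966
outer loop
vertex 2.38 -4.225 3.176
vertex 1.51 -3.881 3.178
vertex 2.233 -3.325 2.967
endloop
endfacet
facet normal 0.582 -0.092 -0.808
outer loop
vertex 2.38 -4.225 3.176
vertex 2.233 -3.325 2.967
vertex 2.953 -3.567 3.514
endloop
endfacet
facet normal 0.946 -0.150 0.287
outer loop
vertex 2.675 -4.271 4.063
vertex 2.953 -3.567 3.514
vertex 2.71 -3.399 4.402
endloop
endfacet
facet normal 0.054 -0.835 0.548
outer loop
vertex 1.783 -4.465 3.856
vertex 2.675 -4.271 4.063
vertex 1.987 -3.955 4.613
endloop
endfacet
facet normal -0.834 -0.537 -0.127
outer loop
vertex 1.51 -3.881 3.178
vertex 1.783 -4.465 3.856
vertex 1.267 -3.713 4.066
endloop
endfacet
facet normal -0.491 0.333 -0.805
outer loop
vertex 2.233 -3.325 2.967
vertex 1.51 -3.881 3.178
vertex 1.545 -3.009 3.517
endloop
endfacet
facet normal 0.609 0.572 -0.549
outer loop
vertex 2.953 -3.567 3.514
vertex 2.233 -3.325 2.967
vertex 2.437 -2.815 3.724
endloop
endfacet
facet normal -0.421 0.479 0.770
outer loop
vertex 1.052 -1.151 -1.932
vertex 1.297 0.549 -2.856
vertex -0.196 -1.293 -2.526
endloop
endfacet
facet normal -0.126 -0.872 0.474
outer loop
vertex 0.503 -2.089 -3.804
vertex 1.052 -1.151 -1.932
vertex -0.196 -1.293 -2.526
endloop
endfacet
facet normal -0.421 0.479 0.770
outer loop
vertex -0.196 -1.293 -2.526
vertex 1.297 0.549 -2.856
vertex 0.049 0.406 -3.45
endloop
endfacet
facet normal -0.898 -0.103 -0.427
outer loop
vertex 0.049 0.406 -3.45
vertex 0.503 -2.089 -3.804
vertex -0.196 -1.293 -2.526
endloop
endfacet
facet normal 0.898 0.103 0.427
outer loop
vertex 1.052 -1.151 -1.932
vertex 1.996 -0.247 -4.134
vertex 1.297 0.549 -2.856
endloop
endfacet
facet normal -0.126 -0.872 0.474
outer loop
vertex 1.751 -1.946 -3.21
vertex 1.052 -1.151 -1.932
vertex 0.503 -2.089 -3.804
endloop
endfacet
facet normal 0.898 0.103 0.427
outer loop
vertex 1.751 -1.946 -3.21
vertex 1.996 -0.247 -4.134
vertex 1.052 -1.151 -1.932
endloop
endfacet
facet normal 0.126 0.871 -0.474
outer loop
vertex 1.297 0.549 -2.856
vertex 1.996 -0.247 -4.134
vertex 0.049 0.406 -3.45
endloop
endfacet
facet normal -0.898 -0.103 -0.427
outer loop
vertex 0.748 -0.389 -4.728
vertex 0.503 -2.089 -3.804
vertex 0.049 0.406 -3.45
endloop
endfacet
facet normal 0.126 0.872 -0.473
outer loop
vertex 0.049 0.406 -3.45
vertex 1.996 -0.247 -4.134
vertex 0.748 -0.389 -4.728
endloop
endfacet
facet normal 0.421 -0.479 -0.770
outer loop
vertex 0.748 -0.389 -4.728
vertex 1.751 -1.946 -3.21
vertex 0.503 -2.089 -3.804
endloop
endfacet
facet normal 0.421 -0.479 -0.770
outer loop
vertex 1.996 -0.247 -4.134
vertex 1.751 -1.946 -3.21
vertex 0.748 -0.389 -4.728
endloop
endfacet

endsolid


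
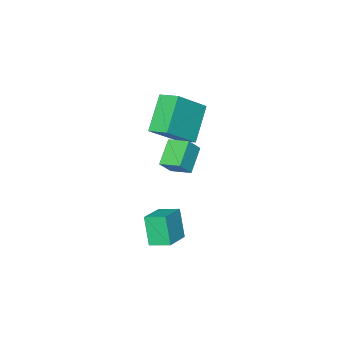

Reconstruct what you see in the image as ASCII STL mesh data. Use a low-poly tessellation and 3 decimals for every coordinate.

solid 
facet normal -0.706 -0.354 0.613
outer loop
vertex -1.88 1.024 3.135
vertex -2.14 1.968 3.381
vertex -2.506 1.037 2.421
endloop
endfacet
facet normal 0.258 -0.935 -0.243
outer loop
vertex -1.56 1.512 1.599
vertex -1.88 1.024 3.135
vertex -2.506 1.037 2.421
endloop
endfacet
facet normal -0.706 -0.355 0.613
outer loop
vertex -2.506 1.037 2.421
vertex -2.14 1.968 3.381
vertex -2.767 1.981 2.667
endloop
endfacet
facet normal -0.660 0.013 -0.751
outer loop
vertex -2.767 1.981 2.667
vertex -1.56 1.512 1.599
vertex -2.506 1.037 2.421
endloop
endfacet
facet normal 0.660 -0.014 0.751
outer loop
vertex -1.88 1.024 3.135
vertex -1.194 2.443 2.559
vertex -2.14 1.968 3.381
endloop
endfacet
facet normal 0.258 -0.935 -0.243
outer loop
vertex -0.933 1.499 2.313
vertex -1.88 1.024 3.135
vertex -1.56 1.512 1.599
endloop
endfacet
facet normal 0.659 -0.014 0.752
outer loop
vertex -0.933 1.499 2.313
vertex -1.194 2.443 2.559
vertex -1.88 1.024 3.135
endloop
endfacet
facet normal -0.258 0.935 0.243
outer loop
vertex -2.14 1.968 3.381
vertex -1.194 2.443 2.559
vertex -2.767 1.981 2.667
endloop
endfacet
facet normal -0.659 0.014 -0.752
outer loop
vertex -1.82 2.456 1.845
vertex -1.56 1.512 1.599
vertex -2.767 1.981 2.667
endloop
endfacet
facet normal -0.258 0.935 0.243
outer loop
vertex -2.767 1.981 2.667
vertex -1.194 2.443 2.559
vertex -1.82 2.456 1.845
endloop
endfacet
facet normal 0.706 0.354 -0.613
outer loop
vertex -1.82 2.456 1.845
vertex -0.933 1.499 2.313
vertex -1.56 1.512 1.599
endloop
endfacet
facet normal 0.706 0.355 -0.613
outer loop
vertex -1.194 2.443 2.559
vertex -0.933 1.499 2.313
vertex -1.82 2.456 1.845
endloop
endfacet
facet normal -0.894 -0.345 -0.287
outer loop
vertex -0.899 1.479 -0.475
vertex -1.308 2.316 -0.208
vertex -0.677 2.011 -1.805
endloop
endfacet
facet normal 0.422 -0.864 -0.275
outer loop
vertex 0.548 2.484 -1.412
vertex -0.899 1.479 -0.475
vertex -0.677 2.011 -1.805
endloop
endfacet
facet normal -0.894 -0.345 -0.287
outer loop
vertex -0.677 2.011 -1.805
vertex -1.308 2.316 -0.208
vertex -1.086 2.849 -1.538
endloop
endfacet
facet normal 0.153 0.367 -0.918
outer loop
vertex -1.086 2.849 -1.538
vertex 0.548 2.484 -1.412
vertex -0.677 2.011 -1.805
endloop
endfacet
facet normal -0.153 -0.367 0.918
outer loop
vertex -0.899 1.479 -0.475
vertex -0.083 2.789 0.185
vertex -1.308 2.316 -0.208
endloop
endfacet
facet normal 0.421 -0.864 -0.276
outer loop
vertex 0.326 1.951 -0.082
vertex -0.899 1.479 -0.475
vertex 0.548 2.484 -1.412
endloop
endfacet
facet normal -0.153 -0.367 0.918
outer loop
vertex 0.326 1.951 -0.082
vertex -0.083 2.789 0.185
vertex -0.899 1.479 -0.475
endloop
endfacet
facet normal -0.422 0.864 0.276
outer loop
vertex -1.308 2.316 -0.208
vertex -0.083 2.789 0.185
vertex -1.086 2.849 -1.538
endloop
endfacet
facet normal 0.153 0.367 -0.917
outer loop
vertex 0.139 3.321 -1.145
vertex 0.548 2.484 -1.412
vertex -1.086 2.849 -1.538
endloop
endfacet
facet normal -0.421 0.864 0.275
outer loop
vertex -1.086 2.849 -1.538
vertex -0.083 2.789 0.185
vertex 0.139 3.321 -1.145
endloop
endfacet
facet normal 0.894 0.345 0.287
outer loop
vertex 0.139 3.321 -1.145
vertex 0.326 1.951 -0.082
vertex 0.548 2.484 -1.412
endloop
endfacet
facet normal 0.894 0.345 0.287
outer loop
vertex -0.083 2.789 0.185
vertex 0.326 1.951 -0.082
vertex 0.139 3.321 -1.145
endloop
endfacet
facet normal -0.615 -0.315 0.723
outer loop
vertex -2.733 -0.43 4.795
vertex -2.888 0.536 5.084
vertex -4.226 -0.306 3.579
endloop
endfacet
facet normal 0.152 -0.947 -0.283
outer loop
vertex -3.032 0.304 2.176
vertex -2.733 -0.43 4.795
vertex -4.226 -0.306 3.579
endloop
endfacet
facet normal -0.615 -0.314 0.723
outer loop
vertex -4.226 -0.306 3.579
vertex -2.888 0.536 5.084
vertex -4.381 0.66 3.867
endloop
endfacet
facet normal -0.774 0.064 -0.631
outer loop
vertex -4.381 0.66 3.867
vertex -3.032 0.304 2.176
vertex -4.226 -0.306 3.579
endloop
endfacet
facet normal 0.774 -0.064 0.630
outer loop
vertex -2.733 -0.43 4.795
vertex -1.694 1.146 3.681
vertex -2.888 0.536 5.084
endloop
endfacet
facet normal 0.152 -0.947 -0.283
outer loop
vertex -1.539 0.18 3.393
vertex -2.733 -0.43 4.795
vertex -3.032 0.304 2.176
endloop
endfacet
facet normal 0.773 -0.064 0.631
outer loop
vertex -1.539 0.18 3.393
vertex -1.694 1.146 3.681
vertex -2.733 -0.43 4.795
endloop
endfacet
facet normal -0.152 0.947 0.283
outer loop
vertex -2.888 0.536 5.084
vertex -1.694 1.146 3.681
vertex -4.381 0.66 3.867
endloop
endfacet
facet normal -0.773 0.065 -0.631
outer loop
vertex -3.187 1.27 2.465
vertex -3.032 0.304 2.176
vertex -4.381 0.66 3.867
endloop
endfacet
facet normal -0.152 0.947 0.283
outer loop
vertex -4.381 0.66 3.867
vertex -1.694 1.146 3.681
vertex -3.187 1.27 2.465
endloop
endfacet
facet normal 0.615 0.315 -0.723
outer loop
vertex -3.187 1.27 2.465
vertex -1.539 0.18 3.393
vertex -3.032 0.304 2.176
endloop
endfacet
facet normal 0.615 0.314 -0.723
outer loop
vertex -1.694 1.146 3.681
vertex -1.539 0.18 3.393
vertex -3.187 1.27 2.465
endloop
endfacet

endsolid


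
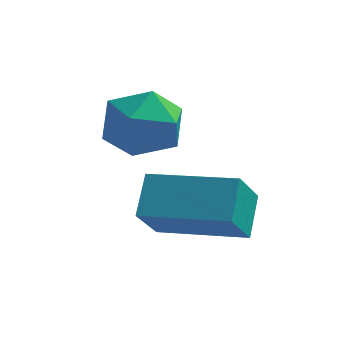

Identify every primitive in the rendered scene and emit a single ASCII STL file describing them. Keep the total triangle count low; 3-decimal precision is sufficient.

solid 
facet normal 0.200 0.980 -0.005
outer loop
vertex -3.433 0.49 0.12
vertex -3.769 0.563 1.035
vertex -2.824 0.369 0.876
endloop
endfacet
facet normal 0.653 0.626 -0.426
outer loop
vertex -3.433 0.49 0.12
vertex -2.824 0.369 0.876
vertex -2.764 -0.222 0.1
endloop
endfacet
facet normal 0.272 0.281 -0.920
outer loop
vertex -3.433 0.49 0.12
vertex -2.764 -0.222 0.1
vertex -3.672 -0.395 -0.221
endloop
endfacet
facet normal -0.419 0.423 -0.804
outer loop
vertex -3.433 0.49 0.12
vertex -3.672 -0.395 -0.221
vertex -4.293 0.091 0.358
endloop
endfacet
facet normal -0.462 0.854 -0.238
outer loop
vertex -3.433 0.49 0.12
vertex -4.293 0.091 0.358
vertex -3.769 0.563 1.035
endloop
endfacet
facet normal 0.990 0.138 -0.028
outer loop
vertex -2.764 -0.222 0.1
vertex -2.824 0.369 0.876
vertex -2.687 -0.591 1.002
endloop
endfacet
facet normal 0.256 0.712 0.654
outer loop
vertex -2.824 0.369 0.876
vertex -3.769 0.563 1.035
vertex -3.308 -0.105 1.581
endloop
endfacet
facet normal -0.816 0.508 0.277
outer loop
vertex -3.769 0.563 1.035
vertex -4.293 0.091 0.358
vertex -4.216 -0.278 1.26
endloop
endfacet
facet normal -0.745 -0.190 -0.639
outer loop
vertex -4.293 0.091 0.358
vertex -3.672 -0.395 -0.221
vertex -4.156 -0.869 0.484
endloop
endfacet
facet normal 0.373 -0.419 -0.828
outer loop
vertex -3.672 -0.395 -0.221
vertex -2.764 -0.222 0.1
vertex -3.211 -1.063 0.325
endloop
endfacet
facet normal 0.419 -0.423 0.804
outer loop
vertex -3.547 -0.99 1.24
vertex -2.687 -0.591 1.002
vertex -3.308 -0.105 1.581
endloop
endfacet
facet normal -0.272 -0.281 0.920
outer loop
vertex -3.547 -0.99 1.24
vertex -3.308 -0.105 1.581
vertex -4.216 -0.278 1.26
endloop
endfacet
facet normal -0.653 -0.626 0.426
outer loop
vertex -3.547 -0.99 1.24
vertex -4.216 -0.278 1.26
vertex -4.156 -0.869 0.484
endloop
endfacet
facet normal -0.200 -0.980 0.005
outer loop
vertex -3.547 -0.99 1.24
vertex -4.156 -0.869 0.484
vertex -3.211 -1.063 0.325
endloop
endfacet
facet normal 0.462 -0.854 0.238
outer loop
vertex -3.547 -0.99 1.24
vertex -3.211 -1.063 0.325
vertex -2.687 -0.591 1.002
endloop
endfacet
facet normal 0.745 0.190 0.639
outer loop
vertex -3.308 -0.105 1.581
vertex -2.687 -0.591 1.002
vertex -2.824 0.369 0.876
endloop
endfacet
facet normal -0.373 0.419 0.828
outer loop
vertex -4.216 -0.278 1.26
vertex -3.308 -0.105 1.581
vertex -3.769 0.563 1.035
endloop
endfacet
facet normal -0.990 -0.138 0.028
outer loop
vertex -4.156 -0.869 0.484
vertex -4.216 -0.278 1.26
vertex -4.293 0.091 0.358
endloop
endfacet
facet normal -0.256 -0.712 -0.654
outer loop
vertex -3.211 -1.063 0.325
vertex -4.156 -0.869 0.484
vertex -3.672 -0.395 -0.221
endloop
endfacet
facet normal 0.816 -0.508 -0.277
outer loop
vertex -2.687 -0.591 1.002
vertex -3.211 -1.063 0.325
vertex -2.764 -0.222 0.1
endloop
endfacet
facet normal -0.989 0.069 -0.134
outer loop
vertex -3.111 -1.369 -0.085
vertex -2.921 -0.553 -1.066
vertex -3.076 -2.21 -0.779
endloop
endfacet
facet normal -0.147 -0.633 0.760
outer loop
vertex -1.119 -2.347 -0.514
vertex -3.111 -1.369 -0.085
vertex -3.076 -2.21 -0.779
endloop
endfacet
facet normal -0.989 0.069 -0.134
outer loop
vertex -3.076 -2.21 -0.779
vertex -2.921 -0.553 -1.066
vertex -2.886 -1.393 -1.759
endloop
endfacet
facet normal 0.032 -0.771 -0.636
outer loop
vertex -2.886 -1.393 -1.759
vertex -1.119 -2.347 -0.514
vertex -3.076 -2.21 -0.779
endloop
endfacet
facet normal -0.032 0.771 0.635
outer loop
vertex -3.111 -1.369 -0.085
vertex -0.964 -0.69 -0.801
vertex -2.921 -0.553 -1.066
endloop
endfacet
facet normal -0.147 -0.633 0.760
outer loop
vertex -1.154 -1.507 0.179
vertex -3.111 -1.369 -0.085
vertex -1.119 -2.347 -0.514
endloop
endfacet
facet normal -0.032 0.771 0.636
outer loop
vertex -1.154 -1.507 0.179
vertex -0.964 -0.69 -0.801
vertex -3.111 -1.369 -0.085
endloop
endfacet
facet normal 0.147 0.633 -0.760
outer loop
vertex -2.921 -0.553 -1.066
vertex -0.964 -0.69 -0.801
vertex -2.886 -1.393 -1.759
endloop
endfacet
facet normal 0.031 -0.771 -0.636
outer loop
vertex -0.929 -1.531 -1.495
vertex -1.119 -2.347 -0.514
vertex -2.886 -1.393 -1.759
endloop
endfacet
facet normal 0.147 0.633 -0.760
outer loop
vertex -2.886 -1.393 -1.759
vertex -0.964 -0.69 -0.801
vertex -0.929 -1.531 -1.495
endloop
endfacet
facet normal 0.989 -0.069 0.134
outer loop
vertex -0.929 -1.531 -1.495
vertex -1.154 -1.507 0.179
vertex -1.119 -2.347 -0.514
endloop
endfacet
facet normal 0.989 -0.069 0.134
outer loop
vertex -0.964 -0.69 -0.801
vertex -1.154 -1.507 0.179
vertex -0.929 -1.531 -1.495
endloop
endfacet

endsolid


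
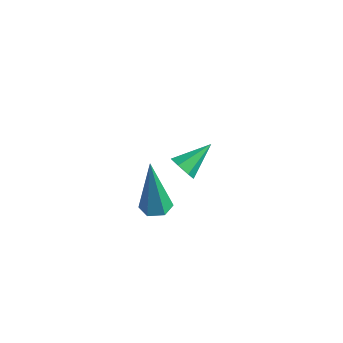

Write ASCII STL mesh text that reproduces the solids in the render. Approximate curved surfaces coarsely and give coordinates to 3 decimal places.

solid 
facet normal -0.175 -0.852 -0.493
outer loop
vertex 1.188 2.952 -4.252
vertex 1.043 2.709 -3.78
vertex 0.726 2.981 -4.138
endloop
endfacet
facet normal -0.102 0.783 -0.614
outer loop
vertex 1.188 2.952 -4.252
vertex 0.726 2.981 -4.138
vertex 1.277 3.851 -3.12
endloop
endfacet
facet normal -0.174 -0.852 -0.493
outer loop
vertex 0.726 2.981 -4.138
vertex 1.043 2.709 -3.78
vertex 0.502 2.805 -3.755
endloop
endfacet
facet normal -0.751 0.644 -0.144
outer loop
vertex 0.726 2.981 -4.138
vertex 0.502 2.805 -3.755
vertex 1.277 3.851 -3.12
endloop
endfacet
facet normal -0.174 -0.852 -0.493
outer loop
vertex 0.502 2.805 -3.755
vertex 1.043 2.709 -3.78
vertex 0.685 2.557 -3.391
endloop
endfacet
facet normal -0.790 0.243 0.563
outer loop
vertex 0.502 2.805 -3.755
vertex 0.685 2.557 -3.391
vertex 1.277 3.851 -3.12
endloop
endfacet
facet normal -0.175 -0.852 -0.494
outer loop
vertex 0.685 2.557 -3.391
vertex 1.043 2.709 -3.78
vertex 1.138 2.423 -3.32
endloop
endfacet
facet normal -0.188 -0.118 0.975
outer loop
vertex 0.685 2.557 -3.391
vertex 1.138 2.423 -3.32
vertex 1.277 3.851 -3.12
endloop
endfacet
facet normal -0.174 -0.852 -0.494
outer loop
vertex 1.138 2.423 -3.32
vertex 1.043 2.709 -3.78
vertex 1.519 2.505 -3.596
endloop
endfacet
facet normal 0.602 -0.168 0.781
outer loop
vertex 1.138 2.423 -3.32
vertex 1.519 2.505 -3.596
vertex 1.277 3.851 -3.12
endloop
endfacet
facet normal -0.175 -0.853 -0.492
outer loop
vertex 1.519 2.505 -3.596
vertex 1.043 2.709 -3.78
vertex 1.541 2.74 -4.011
endloop
endfacet
facet normal 0.983 0.132 0.127
outer loop
vertex 1.519 2.505 -3.596
vertex 1.541 2.74 -4.011
vertex 1.277 3.851 -3.12
endloop
endfacet
facet normal -0.175 -0.852 -0.493
outer loop
vertex 1.541 2.74 -4.011
vertex 1.043 2.709 -3.78
vertex 1.188 2.952 -4.252
endloop
endfacet
facet normal 0.670 0.555 -0.493
outer loop
vertex 1.541 2.74 -4.011
vertex 1.188 2.952 -4.252
vertex 1.277 3.851 -3.12
endloop
endfacet
facet normal 0.099 0.013 -0.995
outer loop
vertex 3.797 -0.534 -1.098
vertex 3.424 -0.908 -1.14
vertex 3.288 -0.395 -1.147
endloop
endfacet
facet normal 0.233 0.940 0.250
outer loop
vertex 3.797 -0.534 -1.098
vertex 3.288 -0.395 -1.147
vertex 3.216 -0.932 0.94
endloop
endfacet
facet normal 0.099 0.013 -0.995
outer loop
vertex 3.288 -0.395 -1.147
vertex 3.424 -0.908 -1.14
vertex 2.915 -0.769 -1.189
endloop
endfacet
facet normal -0.708 0.689 0.153
outer loop
vertex 3.288 -0.395 -1.147
vertex 2.915 -0.769 -1.189
vertex 3.216 -0.932 0.94
endloop
endfacet
facet normal 0.099 0.013 -0.995
outer loop
vertex 2.915 -0.769 -1.189
vertex 3.424 -0.908 -1.14
vertex 3.051 -1.281 -1.182
endloop
endfacet
facet normal -0.960 -0.253 0.116
outer loop
vertex 2.915 -0.769 -1.189
vertex 3.051 -1.281 -1.182
vertex 3.216 -0.932 0.94
endloop
endfacet
facet normal 0.101 0.011 -0.995
outer loop
vertex 3.051 -1.281 -1.182
vertex 3.424 -0.908 -1.14
vertex 3.56 -1.42 -1.132
endloop
endfacet
facet normal -0.275 -0.945 0.177
outer loop
vertex 3.051 -1.281 -1.182
vertex 3.56 -1.42 -1.132
vertex 3.216 -0.932 0.94
endloop
endfacet
facet normal 0.101 0.011 -0.995
outer loop
vertex 3.56 -1.42 -1.132
vertex 3.424 -0.908 -1.14
vertex 3.933 -1.046 -1.09
endloop
endfacet
facet normal 0.665 -0.694 0.274
outer loop
vertex 3.56 -1.42 -1.132
vertex 3.933 -1.046 -1.09
vertex 3.216 -0.932 0.94
endloop
endfacet
facet normal 0.101 0.011 -0.995
outer loop
vertex 3.933 -1.046 -1.09
vertex 3.424 -0.908 -1.14
vertex 3.797 -0.534 -1.098
endloop
endfacet
facet normal 0.918 0.249 0.310
outer loop
vertex 3.933 -1.046 -1.09
vertex 3.797 -0.534 -1.098
vertex 3.216 -0.932 0.94
endloop
endfacet

endsolid


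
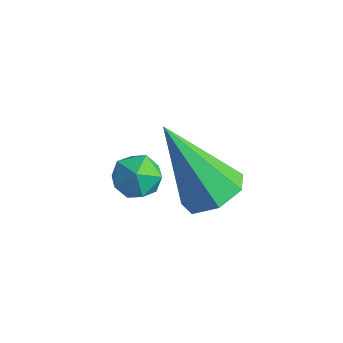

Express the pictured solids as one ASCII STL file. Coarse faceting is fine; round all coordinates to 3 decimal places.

solid 
facet normal 0.492 0.203 -0.847
outer loop
vertex 0.666 1.655 -1.052
vertex 0.098 2.05 -1.287
vertex 0.676 2.269 -0.899
endloop
endfacet
facet normal 0.681 -0.187 0.707
outer loop
vertex 0.666 1.655 -1.052
vertex 0.676 2.269 -0.899
vertex -0.918 1.63 0.467
endloop
endfacet
facet normal 0.492 0.202 -0.847
outer loop
vertex 0.676 2.269 -0.899
vertex 0.098 2.05 -1.287
vertex 0.252 2.718 -1.038
endloop
endfacet
facet normal 0.382 0.582 0.718
outer loop
vertex 0.676 2.269 -0.899
vertex 0.252 2.718 -1.038
vertex -0.918 1.63 0.467
endloop
endfacet
facet normal 0.491 0.203 -0.847
outer loop
vertex 0.252 2.718 -1.038
vertex 0.098 2.05 -1.287
vertex -0.288 2.664 -1.364
endloop
endfacet
facet normal -0.317 0.868 0.381
outer loop
vertex 0.252 2.718 -1.038
vertex -0.288 2.664 -1.364
vertex -0.918 1.63 0.467
endloop
endfacet
facet normal 0.491 0.202 -0.848
outer loop
vertex -0.288 2.664 -1.364
vertex 0.098 2.05 -1.287
vertex -0.538 2.147 -1.632
endloop
endfacet
facet normal -0.889 0.455 -0.049
outer loop
vertex -0.288 2.664 -1.364
vertex -0.538 2.147 -1.632
vertex -0.918 1.63 0.467
endloop
endfacet
facet normal 0.491 0.202 -0.848
outer loop
vertex -0.538 2.147 -1.632
vertex 0.098 2.05 -1.287
vertex -0.308 1.556 -1.64
endloop
endfacet
facet normal -0.904 -0.348 -0.249
outer loop
vertex -0.538 2.147 -1.632
vertex -0.308 1.556 -1.64
vertex -0.918 1.63 0.467
endloop
endfacet
facet normal 0.491 0.202 -0.847
outer loop
vertex -0.308 1.556 -1.64
vertex 0.098 2.05 -1.287
vertex 0.227 1.337 -1.382
endloop
endfacet
facet normal -0.350 -0.934 -0.068
outer loop
vertex -0.308 1.556 -1.64
vertex 0.227 1.337 -1.382
vertex -0.918 1.63 0.467
endloop
endfacet
facet normal 0.491 0.202 -0.848
outer loop
vertex 0.227 1.337 -1.382
vertex 0.098 2.05 -1.287
vertex 0.666 1.655 -1.052
endloop
endfacet
facet normal 0.356 -0.863 0.358
outer loop
vertex 0.227 1.337 -1.382
vertex 0.666 1.655 -1.052
vertex -0.918 1.63 0.467
endloop
endfacet
facet normal -0.897 0.205 -0.391
outer loop
vertex -2.377 2.21 -2.906
vertex -2.618 1.702 -2.619
vertex -2.619 2.26 -2.325
endloop
endfacet
facet normal -0.523 0.803 -0.287
outer loop
vertex -2.377 2.21 -2.906
vertex -2.619 2.26 -2.325
vertex -2.082 2.558 -2.47
endloop
endfacet
facet normal 0.085 0.750 -0.656
outer loop
vertex -2.377 2.21 -2.906
vertex -2.082 2.558 -2.47
vertex -1.749 2.184 -2.854
endloop
endfacet
facet normal 0.087 0.118 -0.989
outer loop
vertex -2.377 2.21 -2.906
vertex -1.749 2.184 -2.854
vertex -2.08 1.655 -2.946
endloop
endfacet
facet normal -0.521 -0.219 -0.825
outer loop
vertex -2.377 2.21 -2.906
vertex -2.08 1.655 -2.946
vertex -2.618 1.702 -2.619
endloop
endfacet
facet normal -0.357 0.841 0.406
outer loop
vertex -2.082 2.558 -2.47
vertex -2.619 2.26 -2.325
vertex -2.14 2.265 -1.914
endloop
endfacet
facet normal -0.963 -0.127 0.238
outer loop
vertex -2.619 2.26 -2.325
vertex -2.618 1.702 -2.619
vertex -2.471 1.736 -2.006
endloop
endfacet
facet normal -0.353 -0.812 -0.465
outer loop
vertex -2.618 1.702 -2.619
vertex -2.08 1.655 -2.946
vertex -2.138 1.362 -2.39
endloop
endfacet
facet normal 0.629 -0.267 -0.730
outer loop
vertex -2.08 1.655 -2.946
vertex -1.749 2.184 -2.854
vertex -1.601 1.66 -2.535
endloop
endfacet
facet normal 0.627 0.755 -0.192
outer loop
vertex -1.749 2.184 -2.854
vertex -2.082 2.558 -2.47
vertex -1.602 2.218 -2.241
endloop
endfacet
facet normal -0.087 -0.118 0.989
outer loop
vertex -1.843 1.71 -1.954
vertex -2.14 2.265 -1.914
vertex -2.471 1.736 -2.006
endloop
endfacet
facet normal -0.085 -0.750 0.656
outer loop
vertex -1.843 1.71 -1.954
vertex -2.471 1.736 -2.006
vertex -2.138 1.362 -2.39
endloop
endfacet
facet normal 0.523 -0.803 0.287
outer loop
vertex -1.843 1.71 -1.954
vertex -2.138 1.362 -2.39
vertex -1.601 1.66 -2.535
endloop
endfacet
facet normal 0.897 -0.205 0.391
outer loop
vertex -1.843 1.71 -1.954
vertex -1.601 1.66 -2.535
vertex -1.602 2.218 -2.241
endloop
endfacet
facet normal 0.521 0.219 0.825
outer loop
vertex -1.843 1.71 -1.954
vertex -1.602 2.218 -2.241
vertex -2.14 2.265 -1.914
endloop
endfacet
facet normal -0.629 0.267 0.730
outer loop
vertex -2.471 1.736 -2.006
vertex -2.14 2.265 -1.914
vertex -2.619 2.26 -2.325
endloop
endfacet
facet normal -0.627 -0.755 0.192
outer loop
vertex -2.138 1.362 -2.39
vertex -2.471 1.736 -2.006
vertex -2.618 1.702 -2.619
endloop
endfacet
facet normal 0.357 -0.841 -0.406
outer loop
vertex -1.601 1.66 -2.535
vertex -2.138 1.362 -2.39
vertex -2.08 1.655 -2.946
endloop
endfacet
facet normal 0.963 0.127 -0.238
outer loop
vertex -1.602 2.218 -2.241
vertex -1.601 1.66 -2.535
vertex -1.749 2.184 -2.854
endloop
endfacet
facet normal 0.353 0.812 0.465
outer loop
vertex -2.14 2.265 -1.914
vertex -1.602 2.218 -2.241
vertex -2.082 2.558 -2.47
endloop
endfacet

endsolid


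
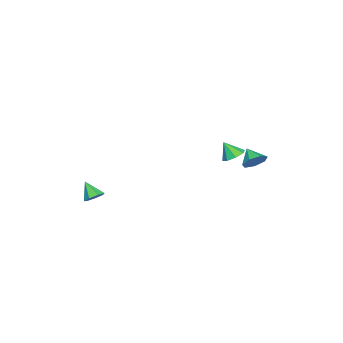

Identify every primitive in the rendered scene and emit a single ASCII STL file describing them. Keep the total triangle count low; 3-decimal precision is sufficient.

solid 
facet normal -0.027 0.536 -0.844
outer loop
vertex -1.163 2.893 1.325
vertex -1.554 3.367 1.639
vertex -0.876 3.271 1.556
endloop
endfacet
facet normal 0.734 -0.658 0.165
outer loop
vertex -1.163 2.893 1.325
vertex -0.876 3.271 1.556
vertex -1.526 2.793 2.541
endloop
endfacet
facet normal -0.027 0.536 -0.844
outer loop
vertex -0.876 3.271 1.556
vertex -1.554 3.367 1.639
vertex -0.986 3.705 1.835
endloop
endfacet
facet normal 0.853 -0.111 0.509
outer loop
vertex -0.876 3.271 1.556
vertex -0.986 3.705 1.835
vertex -1.526 2.793 2.541
endloop
endfacet
facet normal -0.028 0.537 -0.843
outer loop
vertex -0.986 3.705 1.835
vertex -1.554 3.367 1.639
vertex -1.429 3.941 2.0
endloop
endfacet
facet normal 0.482 0.340 0.808
outer loop
vertex -0.986 3.705 1.835
vertex -1.429 3.941 2.0
vertex -1.526 2.793 2.541
endloop
endfacet
facet normal -0.025 0.536 -0.844
outer loop
vertex -1.429 3.941 2.0
vertex -1.554 3.367 1.639
vertex -1.946 3.841 1.952
endloop
endfacet
facet normal -0.166 0.432 0.887
outer loop
vertex -1.429 3.941 2.0
vertex -1.946 3.841 1.952
vertex -1.526 2.793 2.541
endloop
endfacet
facet normal -0.026 0.536 -0.844
outer loop
vertex -1.946 3.841 1.952
vertex -1.554 3.367 1.639
vertex -2.233 3.463 1.721
endloop
endfacet
facet normal -0.707 0.110 0.699
outer loop
vertex -1.946 3.841 1.952
vertex -2.233 3.463 1.721
vertex -1.526 2.793 2.541
endloop
endfacet
facet normal -0.026 0.535 -0.844
outer loop
vertex -2.233 3.463 1.721
vertex -1.554 3.367 1.639
vertex -2.123 3.028 1.442
endloop
endfacet
facet normal -0.826 -0.437 0.355
outer loop
vertex -2.233 3.463 1.721
vertex -2.123 3.028 1.442
vertex -1.526 2.793 2.541
endloop
endfacet
facet normal -0.027 0.536 -0.844
outer loop
vertex -2.123 3.028 1.442
vertex -1.554 3.367 1.639
vertex -1.68 2.792 1.278
endloop
endfacet
facet normal -0.453 -0.890 0.056
outer loop
vertex -2.123 3.028 1.442
vertex -1.68 2.792 1.278
vertex -1.526 2.793 2.541
endloop
endfacet
facet normal -0.028 0.536 -0.844
outer loop
vertex -1.68 2.792 1.278
vertex -1.554 3.367 1.639
vertex -1.163 2.893 1.325
endloop
endfacet
facet normal 0.194 -0.981 -0.023
outer loop
vertex -1.68 2.792 1.278
vertex -1.163 2.893 1.325
vertex -1.526 2.793 2.541
endloop
endfacet
facet normal 0.497 0.636 -0.591
outer loop
vertex -2.865 3.36 0.334
vertex -3.427 3.867 0.407
vertex -2.806 3.782 0.838
endloop
endfacet
facet normal 0.455 -0.708 0.540
outer loop
vertex -2.865 3.36 0.334
vertex -2.806 3.782 0.838
vertex -3.953 3.193 1.033
endloop
endfacet
facet normal 0.497 0.636 -0.591
outer loop
vertex -2.806 3.782 0.838
vertex -3.427 3.867 0.407
vertex -3.215 4.268 1.017
endloop
endfacet
facet normal 0.240 -0.151 0.959
outer loop
vertex -2.806 3.782 0.838
vertex -3.215 4.268 1.017
vertex -3.953 3.193 1.033
endloop
endfacet
facet normal 0.497 0.636 -0.591
outer loop
vertex -3.215 4.268 1.017
vertex -3.427 3.867 0.407
vertex -3.783 4.452 0.737
endloop
endfacet
facet normal -0.358 0.259 0.897
outer loop
vertex -3.215 4.268 1.017
vertex -3.783 4.452 0.737
vertex -3.953 3.193 1.033
endloop
endfacet
facet normal 0.498 0.636 -0.590
outer loop
vertex -3.783 4.452 0.737
vertex -3.427 3.867 0.407
vertex -4.082 4.195 0.208
endloop
endfacet
facet normal -0.891 0.214 0.400
outer loop
vertex -3.783 4.452 0.737
vertex -4.082 4.195 0.208
vertex -3.953 3.193 1.033
endloop
endfacet
facet normal 0.498 0.636 -0.590
outer loop
vertex -4.082 4.195 0.208
vertex -3.427 3.867 0.407
vertex -3.888 3.692 -0.17
endloop
endfacet
facet normal -0.955 -0.251 -0.156
outer loop
vertex -4.082 4.195 0.208
vertex -3.888 3.692 -0.17
vertex -3.953 3.193 1.033
endloop
endfacet
facet normal 0.497 0.637 -0.590
outer loop
vertex -3.888 3.692 -0.17
vertex -3.427 3.867 0.407
vertex -3.346 3.32 -0.115
endloop
endfacet
facet normal -0.505 -0.787 -0.354
outer loop
vertex -3.888 3.692 -0.17
vertex -3.346 3.32 -0.115
vertex -3.953 3.193 1.033
endloop
endfacet
facet normal 0.497 0.636 -0.590
outer loop
vertex -3.346 3.32 -0.115
vertex -3.427 3.867 0.407
vertex -2.865 3.36 0.334
endloop
endfacet
facet normal 0.124 -0.991 -0.044
outer loop
vertex -3.346 3.32 -0.115
vertex -2.865 3.36 0.334
vertex -3.953 3.193 1.033
endloop
endfacet
facet normal 0.290 0.600 -0.746
outer loop
vertex 4.672 -2.067 0.358
vertex 4.115 -2.038 0.165
vertex 4.389 -1.688 0.553
endloop
endfacet
facet normal 0.585 0.020 0.810
outer loop
vertex 4.672 -2.067 0.358
vertex 4.389 -1.688 0.553
vertex 3.785 -2.722 1.015
endloop
endfacet
facet normal 0.290 0.600 -0.746
outer loop
vertex 4.389 -1.688 0.553
vertex 4.115 -2.038 0.165
vertex 3.899 -1.572 0.456
endloop
endfacet
facet normal -0.072 0.442 0.894
outer loop
vertex 4.389 -1.688 0.553
vertex 3.899 -1.572 0.456
vertex 3.785 -2.722 1.015
endloop
endfacet
facet normal 0.289 0.600 -0.746
outer loop
vertex 3.899 -1.572 0.456
vertex 4.115 -2.038 0.165
vertex 3.573 -1.808 0.14
endloop
endfacet
facet normal -0.770 0.339 0.541
outer loop
vertex 3.899 -1.572 0.456
vertex 3.573 -1.808 0.14
vertex 3.785 -2.722 1.015
endloop
endfacet
facet normal 0.289 0.600 -0.746
outer loop
vertex 3.573 -1.808 0.14
vertex 4.115 -2.038 0.165
vertex 3.654 -2.217 -0.158
endloop
endfacet
facet normal -0.978 -0.208 0.020
outer loop
vertex 3.573 -1.808 0.14
vertex 3.654 -2.217 -0.158
vertex 3.785 -2.722 1.015
endloop
endfacet
facet normal 0.289 0.600 -0.746
outer loop
vertex 3.654 -2.217 -0.158
vertex 4.115 -2.038 0.165
vertex 4.083 -2.491 -0.212
endloop
endfacet
facet normal -0.541 -0.792 -0.281
outer loop
vertex 3.654 -2.217 -0.158
vertex 4.083 -2.491 -0.212
vertex 3.785 -2.722 1.015
endloop
endfacet
facet normal 0.290 0.600 -0.746
outer loop
vertex 4.083 -2.491 -0.212
vertex 4.115 -2.038 0.165
vertex 4.536 -2.425 0.017
endloop
endfacet
facet normal 0.208 -0.969 -0.132
outer loop
vertex 4.083 -2.491 -0.212
vertex 4.536 -2.425 0.017
vertex 3.785 -2.722 1.015
endloop
endfacet
facet normal 0.290 0.600 -0.746
outer loop
vertex 4.536 -2.425 0.017
vertex 4.115 -2.038 0.165
vertex 4.672 -2.067 0.358
endloop
endfacet
facet normal 0.711 -0.607 0.354
outer loop
vertex 4.536 -2.425 0.017
vertex 4.672 -2.067 0.358
vertex 3.785 -2.722 1.015
endloop
endfacet

endsolid
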